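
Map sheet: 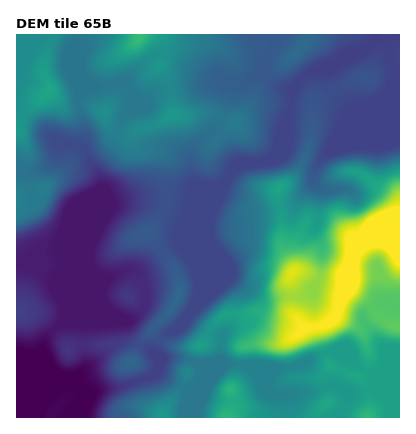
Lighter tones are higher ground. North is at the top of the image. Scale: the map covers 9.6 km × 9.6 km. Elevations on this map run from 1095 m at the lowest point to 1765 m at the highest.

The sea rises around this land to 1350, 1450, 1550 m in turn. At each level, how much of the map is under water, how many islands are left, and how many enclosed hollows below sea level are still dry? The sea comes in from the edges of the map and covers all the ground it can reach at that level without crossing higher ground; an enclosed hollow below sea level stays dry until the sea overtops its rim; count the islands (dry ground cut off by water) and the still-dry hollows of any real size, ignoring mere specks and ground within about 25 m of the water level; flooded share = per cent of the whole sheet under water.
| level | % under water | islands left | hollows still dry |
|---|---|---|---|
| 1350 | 59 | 0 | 0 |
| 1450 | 86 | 0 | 0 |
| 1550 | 92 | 0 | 0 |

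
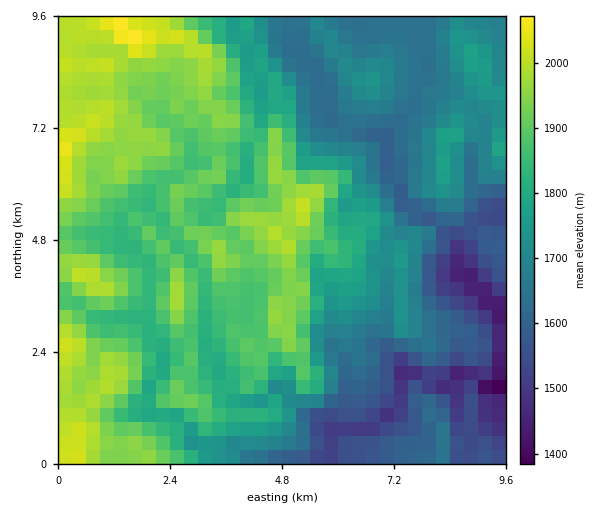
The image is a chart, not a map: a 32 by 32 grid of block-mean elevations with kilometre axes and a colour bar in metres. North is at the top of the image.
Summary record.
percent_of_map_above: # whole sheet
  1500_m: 96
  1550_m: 92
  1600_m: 86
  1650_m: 75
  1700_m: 66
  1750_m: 58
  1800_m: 51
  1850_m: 41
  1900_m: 28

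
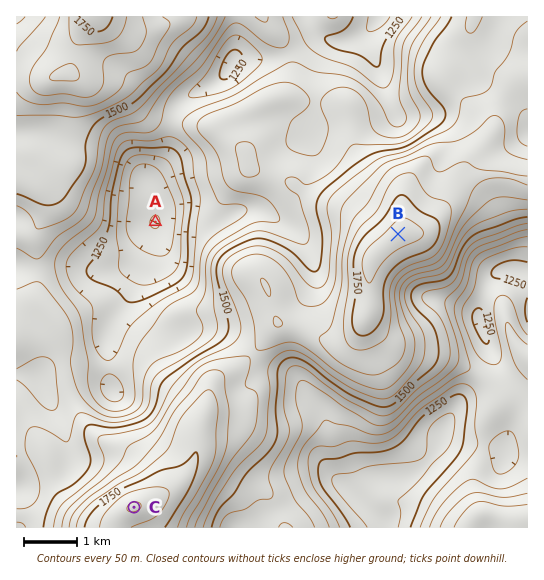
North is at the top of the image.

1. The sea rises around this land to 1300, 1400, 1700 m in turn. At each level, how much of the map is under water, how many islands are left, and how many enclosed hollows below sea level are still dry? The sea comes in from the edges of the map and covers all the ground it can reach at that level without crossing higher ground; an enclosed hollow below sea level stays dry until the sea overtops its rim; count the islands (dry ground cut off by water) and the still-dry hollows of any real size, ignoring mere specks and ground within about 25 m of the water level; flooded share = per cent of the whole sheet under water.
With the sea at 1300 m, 9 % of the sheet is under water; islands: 0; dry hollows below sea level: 2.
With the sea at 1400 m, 38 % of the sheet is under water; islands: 0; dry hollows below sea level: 0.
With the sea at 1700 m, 92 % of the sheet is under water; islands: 1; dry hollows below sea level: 0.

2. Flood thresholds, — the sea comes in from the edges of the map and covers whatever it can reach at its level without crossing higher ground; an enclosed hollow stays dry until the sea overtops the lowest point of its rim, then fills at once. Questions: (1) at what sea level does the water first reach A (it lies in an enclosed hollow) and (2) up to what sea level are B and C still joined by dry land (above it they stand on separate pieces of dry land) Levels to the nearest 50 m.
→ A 1350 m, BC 1600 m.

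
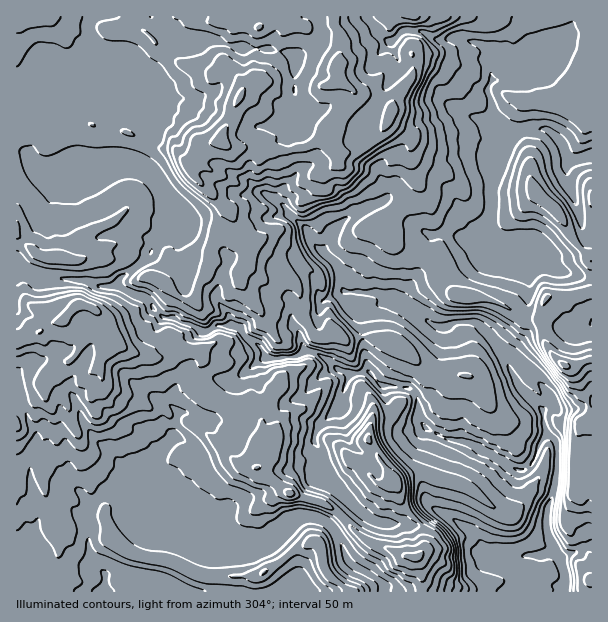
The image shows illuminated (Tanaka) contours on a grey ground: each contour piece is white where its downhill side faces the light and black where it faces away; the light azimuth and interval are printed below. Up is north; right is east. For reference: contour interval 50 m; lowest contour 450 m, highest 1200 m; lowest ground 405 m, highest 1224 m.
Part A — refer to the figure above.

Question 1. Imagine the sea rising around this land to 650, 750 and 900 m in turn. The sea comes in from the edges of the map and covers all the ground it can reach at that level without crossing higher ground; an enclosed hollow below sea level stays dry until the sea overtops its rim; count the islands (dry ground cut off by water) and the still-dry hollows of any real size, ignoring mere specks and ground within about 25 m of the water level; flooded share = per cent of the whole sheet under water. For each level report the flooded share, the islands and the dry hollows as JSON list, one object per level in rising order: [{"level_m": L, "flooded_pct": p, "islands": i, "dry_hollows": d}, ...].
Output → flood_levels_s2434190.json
[{"level_m": 650, "flooded_pct": 9, "islands": 0, "dry_hollows": 0}, {"level_m": 750, "flooded_pct": 26, "islands": 0, "dry_hollows": 0}, {"level_m": 900, "flooded_pct": 58, "islands": 2, "dry_hollows": 0}]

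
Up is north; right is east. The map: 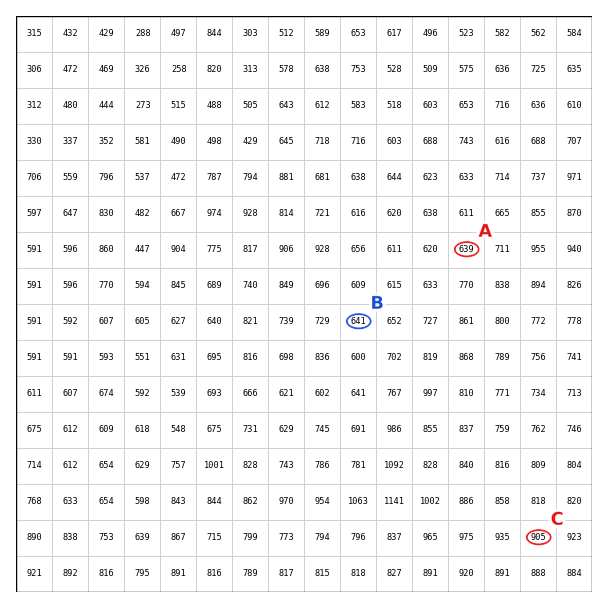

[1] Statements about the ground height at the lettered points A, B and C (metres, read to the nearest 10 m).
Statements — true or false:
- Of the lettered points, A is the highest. false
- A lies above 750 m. false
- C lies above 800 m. true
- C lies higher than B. true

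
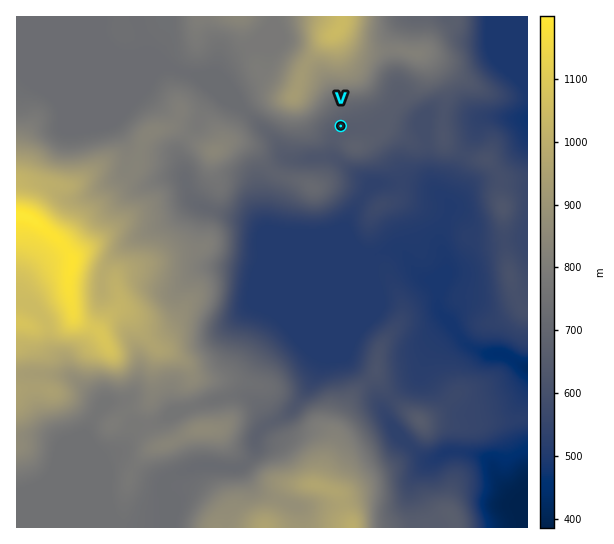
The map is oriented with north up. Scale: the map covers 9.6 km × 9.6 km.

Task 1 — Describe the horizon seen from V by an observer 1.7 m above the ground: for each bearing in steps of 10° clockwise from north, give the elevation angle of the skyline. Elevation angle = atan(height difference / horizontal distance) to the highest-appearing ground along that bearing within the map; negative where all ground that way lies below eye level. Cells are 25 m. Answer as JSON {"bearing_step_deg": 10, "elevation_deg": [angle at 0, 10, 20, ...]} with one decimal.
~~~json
{"bearing_step_deg": 10, "elevation_deg": [12.6, 12.3, 11.2, 8.8, 5.5, 4.2, 2.3, 0.6, 0.0, -0.2, -0.1, 0.1, 0.7, 1.5, 2.1, 2.1, 1.5, 0.5, 2.5, 2.2, 2.3, 2.3, 3.2, 4.1, 5.1, 5.2, 5.1, 6.6, 9.2, 13.0, 15.3, 15.3, 14.4, 13.2, 12.2, 12.6]}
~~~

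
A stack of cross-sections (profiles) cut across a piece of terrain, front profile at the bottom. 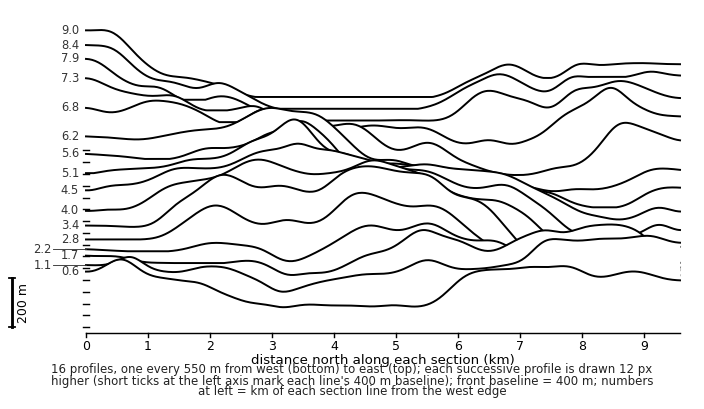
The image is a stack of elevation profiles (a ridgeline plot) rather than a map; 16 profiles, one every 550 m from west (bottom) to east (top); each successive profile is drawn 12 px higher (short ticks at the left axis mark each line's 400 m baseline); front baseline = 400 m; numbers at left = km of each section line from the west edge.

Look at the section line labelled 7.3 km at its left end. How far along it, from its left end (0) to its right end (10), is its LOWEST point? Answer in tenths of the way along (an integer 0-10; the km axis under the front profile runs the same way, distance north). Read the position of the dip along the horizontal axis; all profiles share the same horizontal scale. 7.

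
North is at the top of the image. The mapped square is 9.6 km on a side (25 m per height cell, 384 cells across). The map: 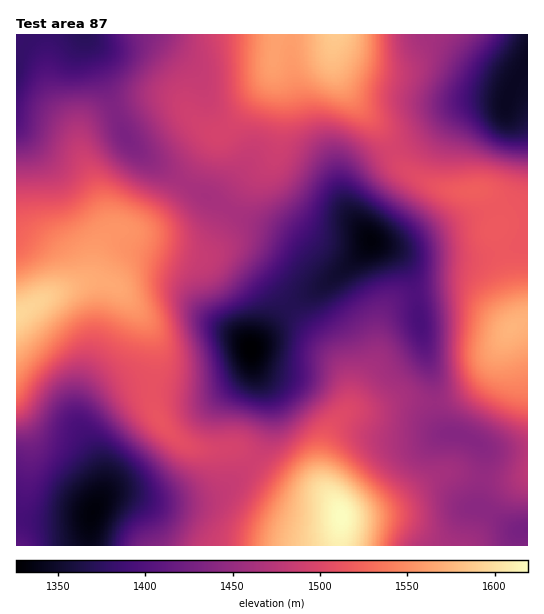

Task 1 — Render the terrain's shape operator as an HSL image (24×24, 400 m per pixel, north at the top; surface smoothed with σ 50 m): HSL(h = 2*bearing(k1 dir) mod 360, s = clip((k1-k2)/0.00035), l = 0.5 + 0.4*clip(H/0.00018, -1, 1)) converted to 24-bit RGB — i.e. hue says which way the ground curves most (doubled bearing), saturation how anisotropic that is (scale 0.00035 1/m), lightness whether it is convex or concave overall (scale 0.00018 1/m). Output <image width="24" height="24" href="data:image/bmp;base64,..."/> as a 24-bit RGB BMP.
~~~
<image width="24" height="24" href="data:image/bmp;base64,Qk32BgAAAAAAADYAAAAoAAAAGAAAABgAAAABABgAAAAAAMAGAAATCwAAEwsAAAAAAAAAAAAAzpRVolthTXiJEB5eI4Wzzd+4kVa9gU6ox5WJcE2uOFmot5mWsJOLmWaXtoF76eOj0r6OcDmeL2WZMb+nT5Clr4iLlFVoN2QuzbBKkq1UUFNdHjhGGndVp8EyYygoeUozzLg/apZRMm6MlXeqyH6OlWOAp7aN5fHaxcbkgFnwamfZUG2nPVdaeWFDsiRClEMz0rd4rZVbXlFXO1tdJFNBZFYqXiIZfocgo9suaLFHJ29dN4mHyXe1zqLHw+3U1fbfjXvJoSrMxkW8rTOQglF6UWSEhEm4z43Myrd3tH5ueGWMTVp5NSpMORcacj0eo+ZDQ+U/XadYQIhkEIJqOp6s0eDK3PTXyL1rcCU7ai48f0dksk/CqJbHTWjCOj2uvYC/peEqbLdugF6xhDScRQdCdylGdOGRzP/nqdz3fXvhk7LQEsPtFXKYyt5d/9wcjj8RZicgdFdCYXpQQnlZpH5ZfDJLRCcjgoYqL/8dIp5NODRfawdghRGPquzlzP/okPy8JLXHVXrh2OLzT2P8GwDA332a+X9pszwyjHJYZZJxf2tma0pCWjIeThQMZkMefqcno+CzM1VkFxAjLhFKd97bsfXQquCOytdHFn8mAJY8NLAzTRdCJxg5pVBp+46m5q/EnaHIlGS6gV+lZDfN1gDYwkeLjsi9nNra1IJ6YjRzExleHHS0ceCfgsJ2t6tq39OBV8hcE5xYEzQuKQsfVE4mIywS380S6uKUqFxgkleNhcPKMwCctwCk6NO6l9ayd7Kf0HZ/rlO9GkiWKZGuX7hnip1XrLNU0O+ll9arPXyfDwkqLBpMp1SQT1SYiOSLxcyIvFl7f8B7Pb6aGgAz5CvJ8/LYwLiZdoxzsYl8qXaWPVaZM2iGiohgm4hWkOBxuv+3Z7SCTxQ+JwwlEyMbOX9FasypjsuVpmZwuoSAxtmiRiZrEAAzps9y7uK/16KjoIql043GuXqUaViBNkViXoRvjc6a0frWwuBjMwAGLwcEHDcsKpN+F9iAJNF1X4+dq2+Duq963qxWOBFBCAAzh9VNwd+Rzre1zpnQ3pDo77nvr3fjPzzZerXPq+u3r9xqkgI3sABtunmYJ8nFH7qlOrRyKY88HW9Oe2yry5y44JqxXwutDABJl+l/eOR1fLGHoI+9mWmIzYaa0mXNkm3BiLO70L+Kq0g5cC2PlWPX5MrddG6xOoh0NYxgZoVXHWsqCmopWatnzoOplgDJNwaV3/G0icxLY5c7a5U5Y2xFqYNFl2ZZn4pykohlv2tKvHttS3SXQm2t0aTD3ZfYfoG4QYmWVnZ+gJ94H5tbFUwlXT0cLwkdVidV7/h8yMVjeJtVeYZTWIiKe6SXnH6rr3qKoGqBsqCOuMu9bIbHMVq0kX2exniYyHiOfFaJTIt9briKaVmQJREiKRILJBYPNH0lpPNiucSNk5iEdIZ8bZGuaKerdFmhuoenpLzKrdTivsDdoFnMay+JjUpZqkc602I4m3VORaxFQINKTBg4LwQcXiMZV4A3IPE9P/U1bbxMh5VxiX6HeYWidmeLXU9tn7t7md+mcbu6qjhrmwo1bio1dE5IomxzxYaWyaGZha5zQjJVKwQvjRR8lNXVt/j8zPn/qc3skp/NeKfBeJHHgV2WlD1qhGZNhu9oXdZfWSI9Uwkaph4oo0xMaJJfXaGGq4Wg2Kuov4OTVB1/GQFleb3o0Pv0p/j0atDcbo/FrcnozeH+qrj/jCl6pEBvtMKLsPWHYjomLAcbcyo0n31Xp6mJnLCkXI+KZYBeyp5tyFVZYht1HiBkN+1CTe9GTr1NQ6R8TcCUYPeGKKyNZBgsais3iKNnv9Oa381+VRFTYCVgjG5wjrmTgb6urHuuq0NtdVU9uZ0wqlc7byFsR5uXhvugaOWrYL+IPqhyOa89qdgUJQ4OKhQJc4qkg8eio8qw1oOkgQWrh0u3iravksKbb5mQhzeH2iV0sXFylrWOnVawekCymu3DhvSoU41umJFAZn0qTGgfk3MbHxEoRHtgW6ddftZlUZJjt0eAcR/Jl4LNt6jDrp+Ri2CISix8wWm82cXBkKa8jDHFlaPFq+GfirVUR2J0rWRxr3dZX3lHaYRHK0ZgSId+MapYtdFgPl8/Um1OXzpli4FKrpVvvHF6m1V4PTRvaYaa3tatkWytaDusycmqx7yWpsqQJoa7aFC70X+usm2FioZUL2BRLYFoRJV/q7RdanpeUjRWWCgxerc0RZdCnFVYrltnSFeGYIyV2c2FqFpbREWMybOPzsmSv96bLVF8NTJpuFVyz2aDu3t/U6eSI5KO"/>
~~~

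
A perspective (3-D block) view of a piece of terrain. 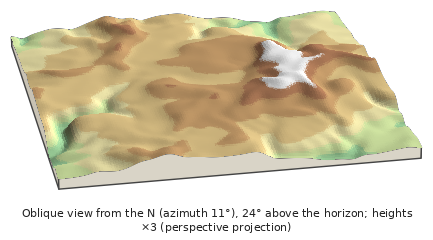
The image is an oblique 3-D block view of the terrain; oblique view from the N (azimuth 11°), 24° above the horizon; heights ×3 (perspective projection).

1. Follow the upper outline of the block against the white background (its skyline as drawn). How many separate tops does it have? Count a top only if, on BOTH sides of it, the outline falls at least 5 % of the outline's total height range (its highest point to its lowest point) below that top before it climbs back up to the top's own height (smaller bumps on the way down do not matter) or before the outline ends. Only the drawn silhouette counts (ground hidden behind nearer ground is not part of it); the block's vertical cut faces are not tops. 2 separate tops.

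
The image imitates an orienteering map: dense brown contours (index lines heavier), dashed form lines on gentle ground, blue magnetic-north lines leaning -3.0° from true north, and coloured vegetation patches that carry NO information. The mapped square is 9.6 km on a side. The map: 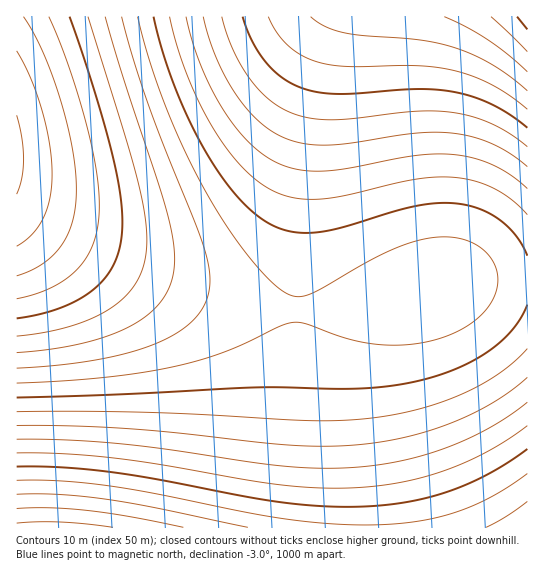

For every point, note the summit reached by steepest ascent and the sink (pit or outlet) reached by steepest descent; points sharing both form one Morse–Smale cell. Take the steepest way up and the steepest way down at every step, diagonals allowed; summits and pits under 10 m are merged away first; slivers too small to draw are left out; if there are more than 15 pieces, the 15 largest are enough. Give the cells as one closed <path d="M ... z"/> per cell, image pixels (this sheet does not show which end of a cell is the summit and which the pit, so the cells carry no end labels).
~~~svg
<path d="M527 16l-510 0-1 191 41 26 72 35 65 24 64 15 25 2 63-1 39-7 73-20 69-1z"/><path d="M18 208l-2 1 1 319 351-1-1-41-10-89 2-50 4-16 8-14 15-13 15-7-36 8-34 4-48 0-60-9-53-16-63-25-50-26z"/><path d="M527 280l-57 0-32 5-52 19-8 5-13 16-5 16-3 18 0 38 10 89 2 42 159-1z"/>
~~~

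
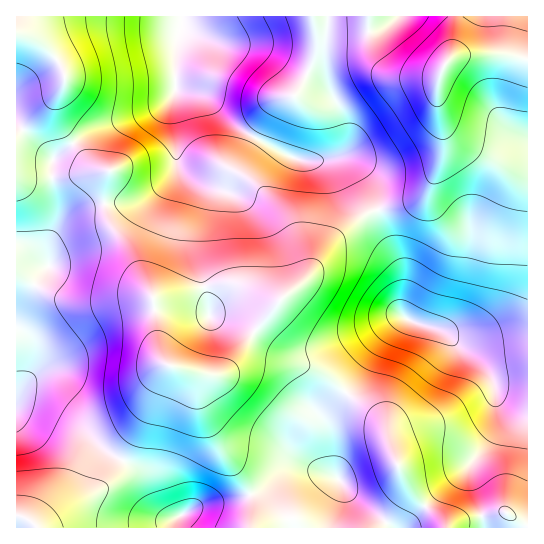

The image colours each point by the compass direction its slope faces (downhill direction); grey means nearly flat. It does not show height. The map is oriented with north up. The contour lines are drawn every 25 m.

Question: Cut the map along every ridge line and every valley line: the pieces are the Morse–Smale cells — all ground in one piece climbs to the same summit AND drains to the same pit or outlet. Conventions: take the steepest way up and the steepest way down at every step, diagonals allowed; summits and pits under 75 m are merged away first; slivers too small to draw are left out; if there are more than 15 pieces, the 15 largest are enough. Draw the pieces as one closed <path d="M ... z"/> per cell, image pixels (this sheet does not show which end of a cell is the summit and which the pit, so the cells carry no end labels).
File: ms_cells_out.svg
<path d="M21 33l-5 1 0 209 17 8 15 15-15 20-17 36 1 206 157 0 2-9 7-6 16-8 52-10 11-6 21-18 11-4 20 2 20 7 6 5 1 12-9 28 1 7 195-1 0-141-31-2-18-23-18-13-15-15-9-5-26-7-8-6 0-42-22-50-3-12-13 4-26 20-18 20-13 22-29 24-10-1-24-13-14-4-22 2-47 14-8 0-11-18-16-34-20-30-3-14 0-18 5-14-10-2-10-6-20-24-10-18-3-18 8-20-1-14-20-24-9-6z"/><path d="M182 16l-165 0-1 17 13 3 14 9 20 24 1 14-8 20 3 18 10 18 22 26 18 6-5 14 0 18 3 14 20 30 25 50 2 2 8 0 47-14 22-2 14 4 24 13 10 1 29-24 13-22 18-20 26-20 12-5-5-23-5-10-16-16-9-4-28 4-23-4-49-26-36-34-29-8-1-39 5-21z"/><path d="M527 16l-157 0-2 2 0 11 4 17 8 15 7 7 18 7 35 0-3 10 0 21 7 37-1 11-11 28-4 8-9 9-13 5-29 6 26 63-2 40 10 8 26 7 9 5 15 15 16 11 20 25 8 1 23 0z"/><path d="M369 16l-186 0-7 34 0 39 30 8 36 34 49 26 18 4 33-4 9 4 16 16 5 10 6 22 36-8 14-11 15-36 0-24-6-24 0-21 3-10-35 0-18-7-7-7-8-15-4-17z"/><path d="M302 467l-8 0-11 4-21 18-11 6-52 10-20 11-4 6 0 5 156 1 2-13 8-22 0-10-7-7z"/><path d="M21 244l-5 1 1 76 16-35 15-20-15-15z"/>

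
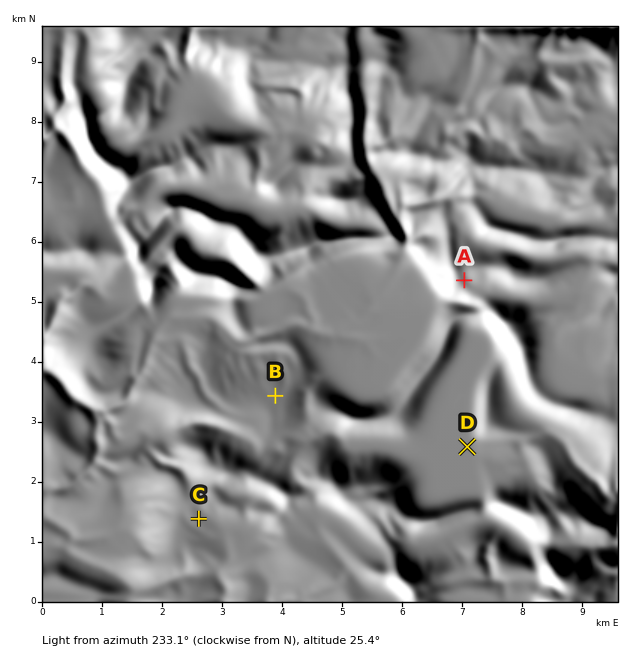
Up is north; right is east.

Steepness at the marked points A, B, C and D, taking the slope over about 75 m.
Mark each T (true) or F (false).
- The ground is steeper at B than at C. F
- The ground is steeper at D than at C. F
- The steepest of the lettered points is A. T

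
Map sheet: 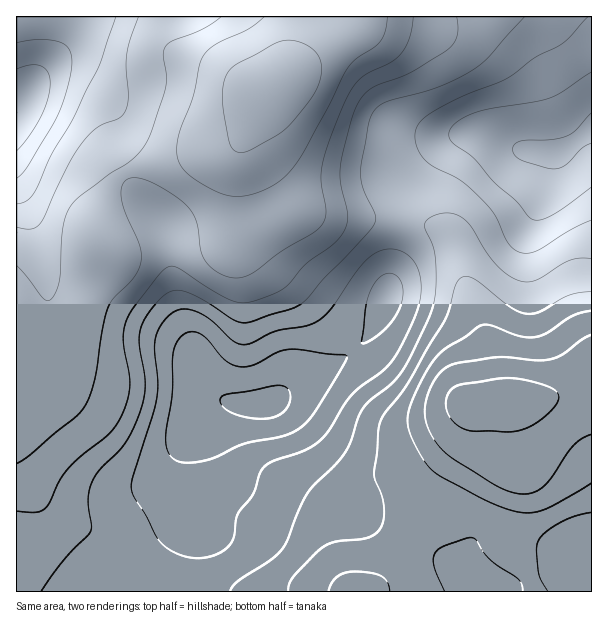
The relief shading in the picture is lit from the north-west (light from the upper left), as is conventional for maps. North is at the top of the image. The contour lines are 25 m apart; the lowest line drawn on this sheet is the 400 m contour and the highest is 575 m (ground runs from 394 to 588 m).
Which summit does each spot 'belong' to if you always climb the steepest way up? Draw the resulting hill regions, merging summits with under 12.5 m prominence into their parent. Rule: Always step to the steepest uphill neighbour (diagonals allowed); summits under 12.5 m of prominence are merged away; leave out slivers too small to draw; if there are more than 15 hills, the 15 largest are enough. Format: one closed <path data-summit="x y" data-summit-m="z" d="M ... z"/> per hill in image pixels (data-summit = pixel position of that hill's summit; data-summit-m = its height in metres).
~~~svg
<path data-summit="284 78" data-summit-m="588" d="M591 16l-574 0-1 89 13-11 15-3 33 9 15 8 10 8 4 7 6 29 8 18 13 19 27 32 6 12 10 72 28 76 8 11 12 8 19 4 23 0 12-6 16-14 38-18 21-14 20-23 12-26 5-16 10-98 9-16 20-19 15-12 18-8 21 0 36 16 38 4 35-25z"/><path data-summit="512 398" data-summit-m="585" d="M591 130l-34 24-38-4-36-16-27 2-12 6-15 12-20 19-9 16-10 98-5 16-12 26-20 23-21 14-30 13-24 19-12 6 8 16 9 42 5 9 11 11 28 22 15 7 21 6 63 29 23 16 20 20 7 10 116-1z"/><path data-summit="99 240" data-summit-m="546" d="M44 91l-15 3-13 13 0 484 139 1 5-17 26-47 0-6-8-21 0-30 6-22 10-21 10-12 12-12 12-3-16-9-12-17-25-76-9-66-6-12-27-32-13-19-8-18-8-32-8-10-19-10z"/><path data-summit="351 591" data-summit-m="532" d="M230 402l-14 2-12 12-10 12-10 21-6 22 0 30 8 21 0 6-26 47-4 12 0 5 319-1-6-9-20-20-23-16-63-29-21-6-15-7-21-16-18-17-5-9-13-55-3-3-24 0z"/>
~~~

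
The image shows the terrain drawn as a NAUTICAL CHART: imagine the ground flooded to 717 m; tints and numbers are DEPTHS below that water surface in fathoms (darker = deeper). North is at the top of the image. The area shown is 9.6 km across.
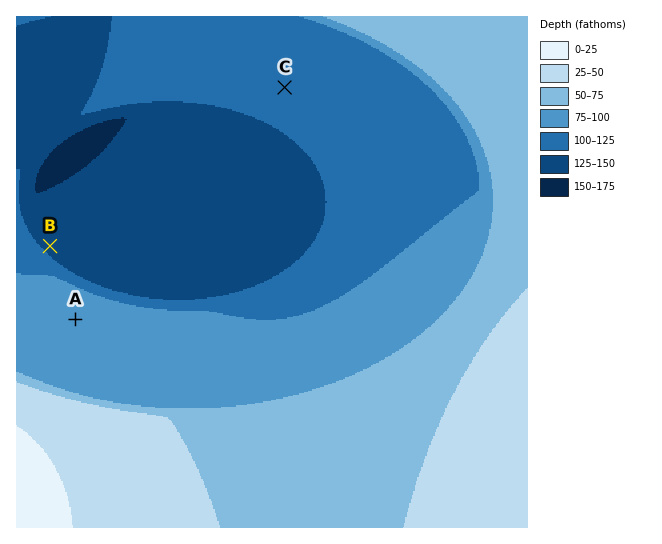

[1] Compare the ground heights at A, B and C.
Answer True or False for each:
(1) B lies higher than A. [False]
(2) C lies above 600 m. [False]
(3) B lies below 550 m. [True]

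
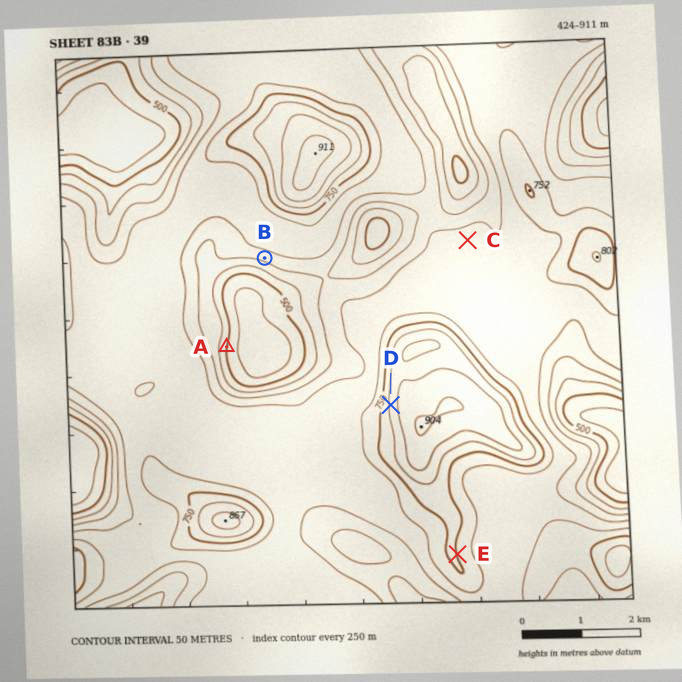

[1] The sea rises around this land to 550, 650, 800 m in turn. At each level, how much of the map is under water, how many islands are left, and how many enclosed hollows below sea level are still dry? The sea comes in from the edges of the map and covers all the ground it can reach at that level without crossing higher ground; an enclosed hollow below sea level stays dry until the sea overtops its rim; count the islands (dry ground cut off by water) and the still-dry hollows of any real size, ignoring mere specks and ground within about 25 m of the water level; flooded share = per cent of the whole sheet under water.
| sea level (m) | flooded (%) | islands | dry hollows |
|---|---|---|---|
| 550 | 9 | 0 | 3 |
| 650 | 34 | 0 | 0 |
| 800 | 93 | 3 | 0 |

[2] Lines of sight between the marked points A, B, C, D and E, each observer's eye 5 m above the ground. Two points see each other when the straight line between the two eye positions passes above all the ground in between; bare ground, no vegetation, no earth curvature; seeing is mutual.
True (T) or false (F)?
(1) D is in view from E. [F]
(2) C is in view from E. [F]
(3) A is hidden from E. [T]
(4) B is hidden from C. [T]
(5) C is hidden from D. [T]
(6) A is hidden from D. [F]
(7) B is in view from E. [F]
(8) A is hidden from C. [T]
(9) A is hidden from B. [F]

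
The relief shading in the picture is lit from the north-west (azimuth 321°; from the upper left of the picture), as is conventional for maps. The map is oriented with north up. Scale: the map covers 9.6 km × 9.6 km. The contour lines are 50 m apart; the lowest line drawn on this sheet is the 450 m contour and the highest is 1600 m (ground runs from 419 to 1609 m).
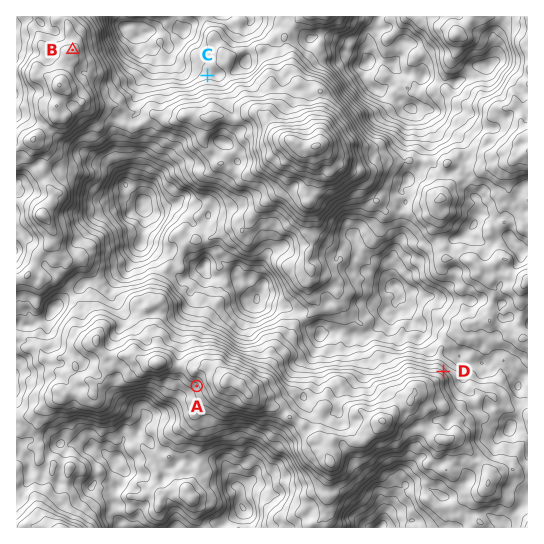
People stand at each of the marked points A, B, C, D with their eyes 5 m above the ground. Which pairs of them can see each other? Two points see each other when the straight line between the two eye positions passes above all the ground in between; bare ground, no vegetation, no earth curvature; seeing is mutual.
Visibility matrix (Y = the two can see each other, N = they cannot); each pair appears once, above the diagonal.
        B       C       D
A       N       N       N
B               Y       Y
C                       N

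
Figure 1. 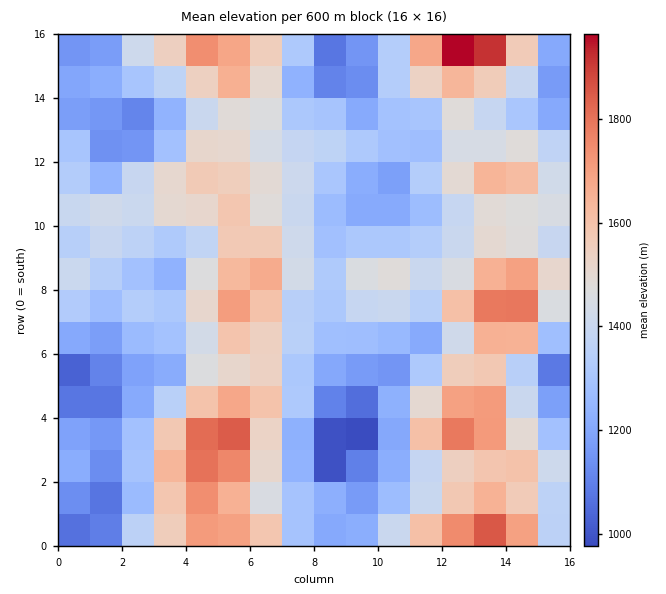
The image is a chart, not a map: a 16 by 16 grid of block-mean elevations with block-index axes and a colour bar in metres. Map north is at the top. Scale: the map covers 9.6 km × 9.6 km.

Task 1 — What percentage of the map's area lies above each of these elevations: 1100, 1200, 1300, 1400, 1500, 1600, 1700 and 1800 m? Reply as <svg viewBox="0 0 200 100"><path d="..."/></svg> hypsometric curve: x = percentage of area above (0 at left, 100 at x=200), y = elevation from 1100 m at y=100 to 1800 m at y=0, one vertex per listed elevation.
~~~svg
<svg viewBox="0 0 200 100"><path d="M189 100l-25-14-33-15-39-14-31-14-26-14-18-15-11-14"/></svg>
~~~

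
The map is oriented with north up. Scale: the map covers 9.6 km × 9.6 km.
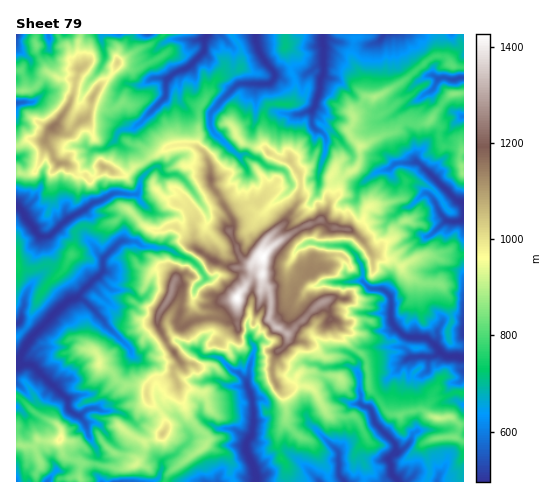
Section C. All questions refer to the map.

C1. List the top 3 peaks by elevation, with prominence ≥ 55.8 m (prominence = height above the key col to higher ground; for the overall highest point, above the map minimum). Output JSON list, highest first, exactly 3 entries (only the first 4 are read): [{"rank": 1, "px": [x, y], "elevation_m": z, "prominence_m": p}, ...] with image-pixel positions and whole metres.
[{"rank": 1, "px": [264, 257], "elevation_m": 1427, "prominence_m": 932}, {"rank": 2, "px": [237, 298], "elevation_m": 1427, "prominence_m": 105}, {"rank": 3, "px": [172, 289], "elevation_m": 1268, "prominence_m": 121}]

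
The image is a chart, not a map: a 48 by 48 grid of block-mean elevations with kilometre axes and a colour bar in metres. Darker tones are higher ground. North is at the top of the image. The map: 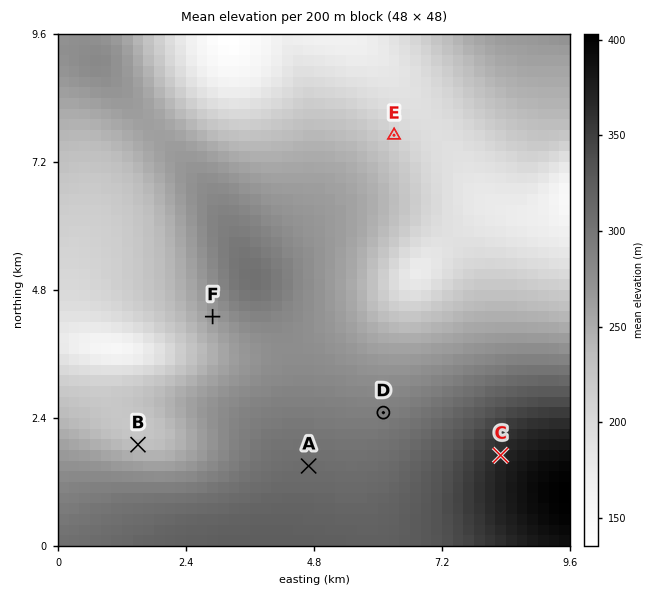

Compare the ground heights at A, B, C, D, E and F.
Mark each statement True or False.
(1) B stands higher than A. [False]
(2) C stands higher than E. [True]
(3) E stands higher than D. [False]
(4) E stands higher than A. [False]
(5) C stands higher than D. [True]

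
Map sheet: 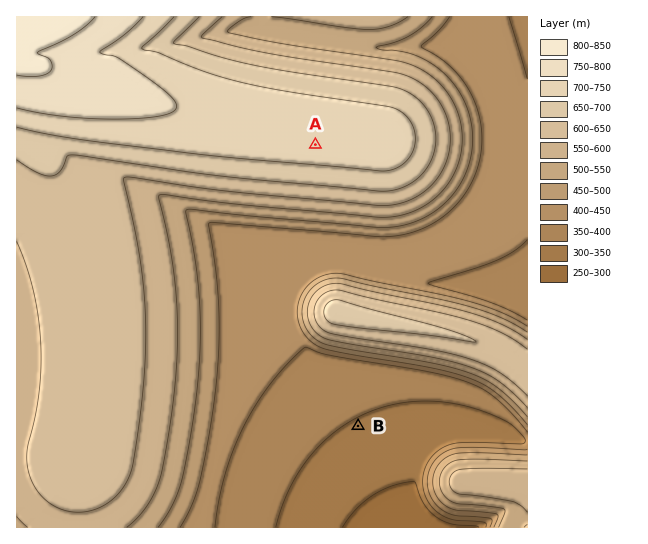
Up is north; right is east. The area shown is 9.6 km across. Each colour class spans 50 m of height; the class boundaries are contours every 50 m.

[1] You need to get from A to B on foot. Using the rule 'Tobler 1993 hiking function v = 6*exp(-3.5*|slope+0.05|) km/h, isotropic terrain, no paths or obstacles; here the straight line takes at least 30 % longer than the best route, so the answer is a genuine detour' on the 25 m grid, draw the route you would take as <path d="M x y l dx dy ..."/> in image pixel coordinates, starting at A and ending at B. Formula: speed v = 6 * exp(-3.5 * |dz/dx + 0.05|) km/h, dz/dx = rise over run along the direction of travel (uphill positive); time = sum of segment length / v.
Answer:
<path d="M315 145l0 45-21 43 0 92 9 18 11 11 28 56 16 16"/>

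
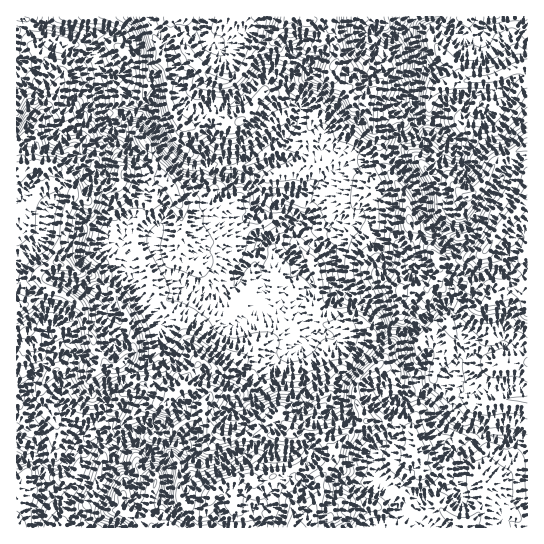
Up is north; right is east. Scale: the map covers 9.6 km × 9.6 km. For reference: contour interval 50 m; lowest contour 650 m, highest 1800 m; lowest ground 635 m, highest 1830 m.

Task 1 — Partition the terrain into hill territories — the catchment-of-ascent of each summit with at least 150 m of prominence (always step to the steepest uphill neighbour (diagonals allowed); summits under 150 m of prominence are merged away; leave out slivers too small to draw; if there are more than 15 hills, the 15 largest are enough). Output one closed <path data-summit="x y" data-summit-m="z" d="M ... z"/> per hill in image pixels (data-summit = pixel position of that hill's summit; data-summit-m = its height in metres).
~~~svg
<path data-summit="293 527" data-summit-m="1830" d="M125 112l-17 2 3 9 0 16-6 30 4 8 3 14 0 8-4 10 0 26 5 9 12 4 3 5 7 16-3 10 5 10 19 18 1 10 6 9-2 7-12 28-40 36-14 25-14 13-4-9-17-23 0-10 5-20-7-14-7 0-20 20-5 10-10-4 0 142 511 1 1-87-46-6-7-6-12-1-12-5-10-17-21-16-3-12-6-8-4-12-4-23-6-3-14 0-3-7-15-14-11-6-15 0-8-7 0-20-4-21-3-6-19-16 34-14 14 3 6-6 4-15 16-14-2-6-15-14-21-2-12 6-6-19-4-3-16 5-18 0-15 4-21 12-6 5-25-4-9-8-12 3-12-1-20-18-8-16-15-17z"/><path data-summit="486 250" data-summit-m="1759" d="M527 75l-12 2-16 12-25 3-7 3-13 0-7 2-7 6-5 17-5 1-9-2-5 10-5 4-8 3-6 6-2 8-9 6-15 1-22-8-28 2 8 22 12-6 21 2 15 14 2 6-16 14-4 15-6 6-14-3-34 14 19 16 3 6 4 21 0 20 8 7 15 0 11 6 15 14 3 7 14 0 6 3 4 23 4 12 6 8 3 12 21 16 10 17 12 5 12 1 7 6 36 5 10-1z"/><path data-summit="290 17" data-summit-m="1630" d="M413 16l-367 0-1 6 8 5 24 5 10 6 10 24 3 33 3 10 6 8 16-1 17 4 15 17 8 16 20 18 12 1 12-3 9 8 25 4 22-14 20-7 18 0 23-7 23 0 22 8 15-1 7-4 4-10 6-6 8-3 9-11 0-7-4-9 3-45-8-32z"/><path data-summit="58 263" data-summit-m="1561" d="M45 21l-29 10 0 352 10 6 5-10 20-20 7 0 7 14-5 20 0 10 17 23 4 9 14-13 14-25 40-36 10-19 4-16-6-9-1-10-19-18-5-10 3-10-7-16-3-5-12-4-5-9 0-26 4-10 0-8-7-25 6-27 0-16-11-28-3-33-4-12-10-15-30-8z"/>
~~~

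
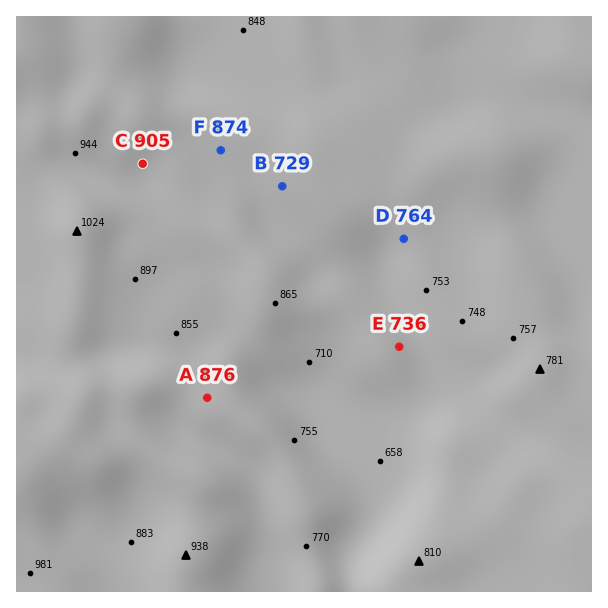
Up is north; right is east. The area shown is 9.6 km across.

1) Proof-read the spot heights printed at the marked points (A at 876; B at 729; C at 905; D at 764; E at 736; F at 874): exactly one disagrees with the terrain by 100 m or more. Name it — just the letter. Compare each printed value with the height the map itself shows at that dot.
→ B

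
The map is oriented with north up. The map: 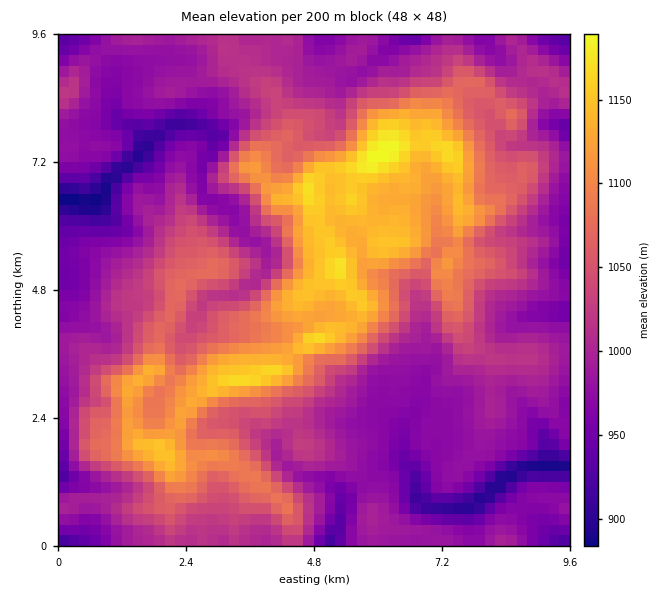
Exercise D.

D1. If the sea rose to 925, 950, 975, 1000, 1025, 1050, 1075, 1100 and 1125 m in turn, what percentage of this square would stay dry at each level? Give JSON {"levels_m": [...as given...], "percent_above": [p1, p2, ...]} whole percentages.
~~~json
{"levels_m": [925, 950, 975, 1000, 1025, 1050, 1075, 1100, 1125], "percent_above": [97, 92, 77, 57, 43, 34, 24, 17, 12]}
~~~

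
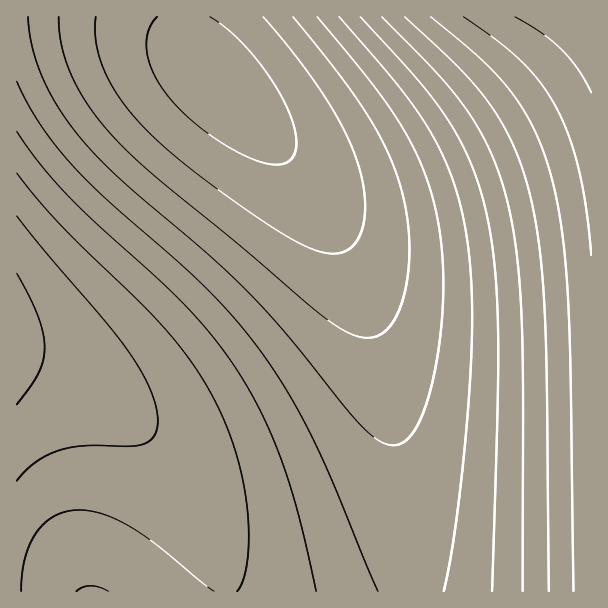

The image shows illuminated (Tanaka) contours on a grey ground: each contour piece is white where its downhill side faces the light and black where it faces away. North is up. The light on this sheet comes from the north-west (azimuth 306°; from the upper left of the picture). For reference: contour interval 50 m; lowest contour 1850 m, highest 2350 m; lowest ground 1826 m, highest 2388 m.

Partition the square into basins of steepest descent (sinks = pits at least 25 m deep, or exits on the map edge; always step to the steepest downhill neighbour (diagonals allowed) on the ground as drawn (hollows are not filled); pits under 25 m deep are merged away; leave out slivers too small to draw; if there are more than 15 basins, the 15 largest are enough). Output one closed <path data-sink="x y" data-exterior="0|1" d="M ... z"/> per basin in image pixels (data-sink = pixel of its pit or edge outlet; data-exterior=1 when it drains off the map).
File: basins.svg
<path data-sink="216 80" data-exterior="0" d="M591 16l-575 1 0 340 40 15 36 18 33 24 25 24 18 23 25 40 24 53 10 38 365-1z"/><path data-sink="92 591" data-exterior="1" d="M17 358l-1 233 209 1-2-20-18-47-23-42-32-45-25-24-33-24-36-18z"/>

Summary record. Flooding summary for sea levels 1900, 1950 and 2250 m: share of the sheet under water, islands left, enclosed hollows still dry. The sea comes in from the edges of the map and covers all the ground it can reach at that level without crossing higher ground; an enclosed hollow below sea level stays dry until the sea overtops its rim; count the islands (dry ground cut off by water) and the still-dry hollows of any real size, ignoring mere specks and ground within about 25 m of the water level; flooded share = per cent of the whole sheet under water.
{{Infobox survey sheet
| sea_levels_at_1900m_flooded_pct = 12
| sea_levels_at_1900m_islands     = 0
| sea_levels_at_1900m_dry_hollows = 0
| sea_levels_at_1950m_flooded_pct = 20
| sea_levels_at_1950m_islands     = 0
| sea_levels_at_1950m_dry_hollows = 0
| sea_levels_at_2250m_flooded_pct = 92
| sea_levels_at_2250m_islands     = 0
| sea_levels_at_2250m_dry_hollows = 0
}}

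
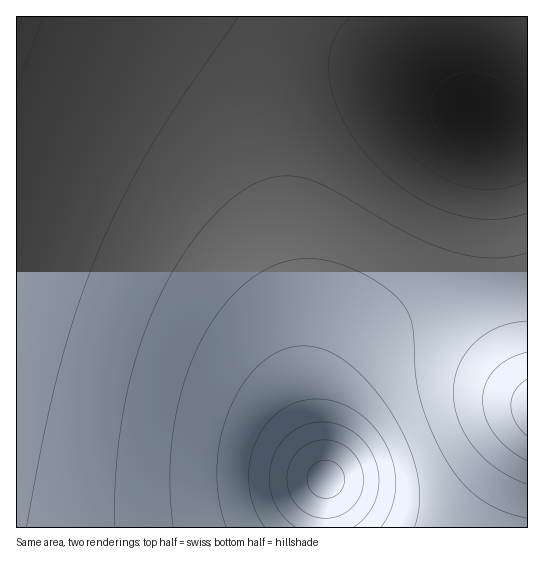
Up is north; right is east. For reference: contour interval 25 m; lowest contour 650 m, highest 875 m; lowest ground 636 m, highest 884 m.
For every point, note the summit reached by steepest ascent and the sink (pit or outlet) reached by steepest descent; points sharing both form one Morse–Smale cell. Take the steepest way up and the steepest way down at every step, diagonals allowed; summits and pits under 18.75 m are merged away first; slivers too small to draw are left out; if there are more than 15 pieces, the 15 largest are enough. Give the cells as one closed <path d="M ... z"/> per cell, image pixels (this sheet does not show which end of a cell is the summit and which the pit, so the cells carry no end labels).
<path d="M297 16l-281 1 1 511 308-1 2-48-11-33-11-49-6-103-19-99-5-41-2-32 3-35 7-30 13-34z"/><path d="M527 16l-230 1-14 40-7 30-3 35 2 32 5 41 19 99 6 103 7 33 13 45 0-45 6-39 10-25 21-23 31-20 40-16 44-11 51-7z"/><path d="M527 289l-57 8-49 14-40 18-19 14-14 14-13 22-8 35-1 114 202-1z"/>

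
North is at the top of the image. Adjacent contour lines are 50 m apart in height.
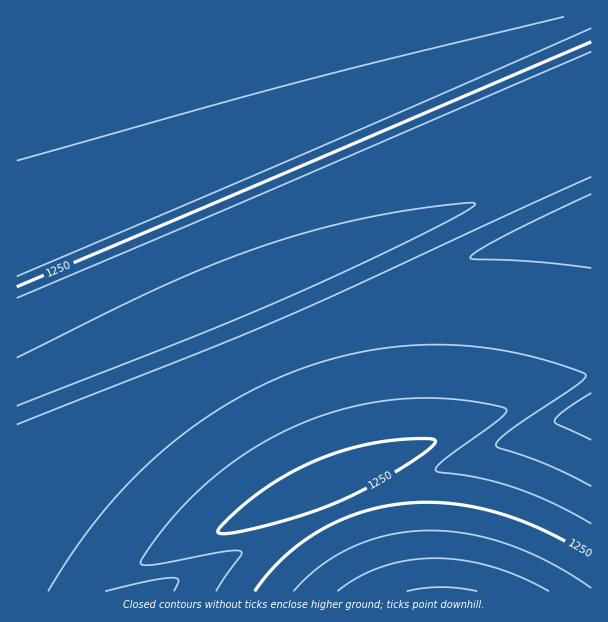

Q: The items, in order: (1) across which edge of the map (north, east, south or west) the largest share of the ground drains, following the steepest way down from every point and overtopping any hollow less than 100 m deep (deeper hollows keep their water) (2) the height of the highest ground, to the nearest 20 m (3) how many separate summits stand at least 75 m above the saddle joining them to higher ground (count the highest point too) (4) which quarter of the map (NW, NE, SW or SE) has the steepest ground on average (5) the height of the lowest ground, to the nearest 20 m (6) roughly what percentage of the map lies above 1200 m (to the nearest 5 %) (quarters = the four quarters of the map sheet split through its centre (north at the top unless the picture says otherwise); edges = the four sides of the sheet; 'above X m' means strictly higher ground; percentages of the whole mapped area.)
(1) Drainage is mainly to the east: more ground falls towards that edge than towards any other.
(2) About 1400 m is the highest elevation on the sheet.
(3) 2 summits rise at least 75 m above their surroundings.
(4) The south-east quarter is the steepest part of the map.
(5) The lowest ground is at about 1080 m.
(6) Ground above 1200 m makes up about 50 % of the sheet.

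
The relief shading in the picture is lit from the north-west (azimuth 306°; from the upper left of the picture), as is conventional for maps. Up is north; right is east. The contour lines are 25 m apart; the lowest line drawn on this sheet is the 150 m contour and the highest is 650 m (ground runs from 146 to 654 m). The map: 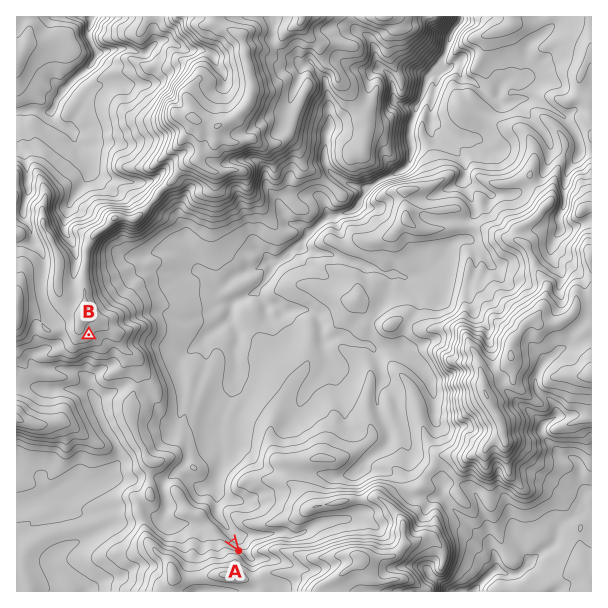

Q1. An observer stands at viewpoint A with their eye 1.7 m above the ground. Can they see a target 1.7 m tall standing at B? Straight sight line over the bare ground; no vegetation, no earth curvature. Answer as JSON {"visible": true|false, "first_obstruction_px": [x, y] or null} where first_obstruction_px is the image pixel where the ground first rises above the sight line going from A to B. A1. {"visible": true, "first_obstruction_px": null}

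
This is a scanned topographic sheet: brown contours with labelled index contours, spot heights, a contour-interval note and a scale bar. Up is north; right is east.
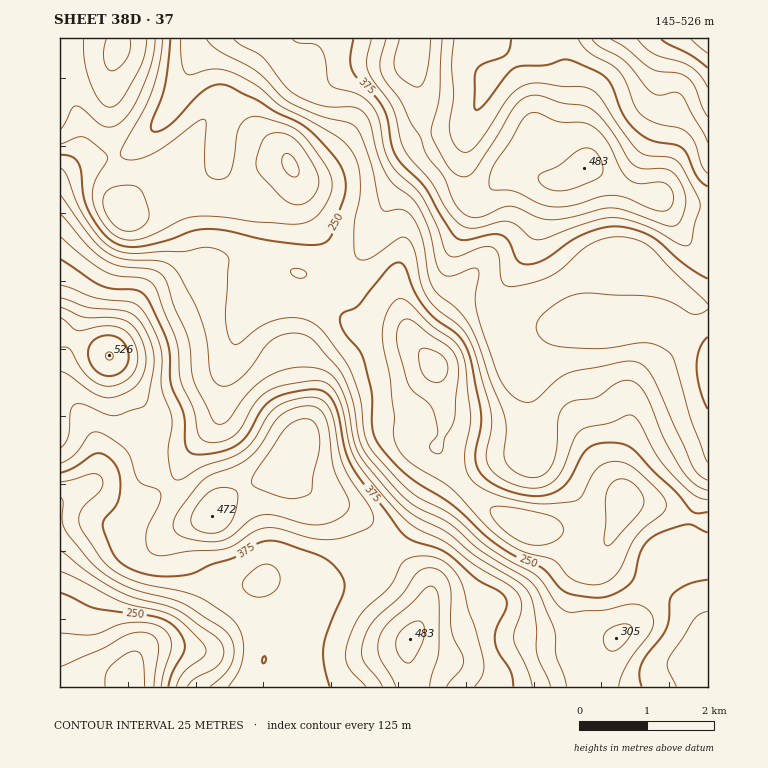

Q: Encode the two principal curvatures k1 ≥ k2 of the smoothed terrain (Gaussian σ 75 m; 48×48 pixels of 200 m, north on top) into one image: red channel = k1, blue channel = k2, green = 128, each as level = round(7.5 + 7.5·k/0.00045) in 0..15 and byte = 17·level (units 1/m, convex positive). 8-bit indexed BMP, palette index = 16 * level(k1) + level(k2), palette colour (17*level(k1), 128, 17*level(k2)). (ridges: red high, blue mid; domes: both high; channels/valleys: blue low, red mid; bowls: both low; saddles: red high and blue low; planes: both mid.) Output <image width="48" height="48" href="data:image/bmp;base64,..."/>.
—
<image width="48" height="48" href="data:image/bmp;base64,Qk02DQAAAAAAADYEAAAoAAAAMAAAADAAAAABAAgAAAAAAAAJAAATCwAAEwsAAAABAAAAAAAAAIAAABGAAAAigAAAM4AAAESAAABVgAAAZoAAAHeAAACIgAAAmYAAAKqAAAC7gAAAzIAAAN2AAADugAAA/4AAAACAEQARgBEAIoARADOAEQBEgBEAVYARAGaAEQB3gBEAiIARAJmAEQCqgBEAu4ARAMyAEQDdgBEA7oARAP+AEQAAgCIAEYAiACKAIgAzgCIARIAiAFWAIgBmgCIAd4AiAIiAIgCZgCIAqoAiALuAIgDMgCIA3YAiAO6AIgD/gCIAAIAzABGAMwAigDMAM4AzAESAMwBVgDMAZoAzAHeAMwCIgDMAmYAzAKqAMwC7gDMAzIAzAN2AMwDugDMA/4AzAACARAARgEQAIoBEADOARABEgEQAVYBEAGaARAB3gEQAiIBEAJmARACqgEQAu4BEAMyARADdgEQA7oBEAP+ARAAAgFUAEYBVACKAVQAzgFUARIBVAFWAVQBmgFUAd4BVAIiAVQCZgFUAqoBVALuAVQDMgFUA3YBVAO6AVQD/gFUAAIBmABGAZgAigGYAM4BmAESAZgBVgGYAZoBmAHeAZgCIgGYAmYBmAKqAZgC7gGYAzIBmAN2AZgDugGYA/4BmAACAdwARgHcAIoB3ADOAdwBEgHcAVYB3AGaAdwB3gHcAiIB3AJmAdwCqgHcAu4B3AMyAdwDdgHcA7oB3AP+AdwAAgIgAEYCIACKAiAAzgIgARICIAFWAiABmgIgAd4CIAIiAiACZgIgAqoCIALuAiADMgIgA3YCIAO6AiAD/gIgAAICZABGAmQAigJkAM4CZAESAmQBVgJkAZoCZAHeAmQCIgJkAmYCZAKqAmQC7gJkAzICZAN2AmQDugJkA/4CZAACAqgARgKoAIoCqADOAqgBEgKoAVYCqAGaAqgB3gKoAiICqAJmAqgCqgKoAu4CqAMyAqgDdgKoA7oCqAP+AqgAAgLsAEYC7ACKAuwAzgLsARIC7AFWAuwBmgLsAd4C7AIiAuwCZgLsAqoC7ALuAuwDMgLsA3YC7AO6AuwD/gLsAAIDMABGAzAAigMwAM4DMAESAzABVgMwAZoDMAHeAzACIgMwAmYDMAKqAzAC7gMwAzIDMAN2AzADugMwA/4DMAACA3QARgN0AIoDdADOA3QBEgN0AVYDdAGaA3QB3gN0AiIDdAJmA3QCqgN0Au4DdAMyA3QDdgN0A7oDdAP+A3QAAgO4AEYDuACKA7gAzgO4ARIDuAFWA7gBmgO4Ad4DuAIiA7gCZgO4AqoDuALuA7gDMgO4A3YDuAO6A7gD/gO4AAID/ABGA/wAigP8AM4D/AESA/wBVgP8AZoD/AHeA/wCIgP8AmYD/AKqA/wC7gP8AzID/AN2A/wDugP8A/4D/AIeWloVzcICk6OmolKX15peHdHWHlZR1dab395aFh5alp7mnl5eVgnS2xZR0doaGhoWVlHRkcICj1saEUnLk97mHdIWHpba3p7j314amuMi2t6mYdnaEgoTG1YNiZHaGhoaVlYVkYGCCorGAMEDE+LiWhIWVpbfHyMrpyKe1t6mXhYaVdGV0gpXZ+KZjcXR2h5enp6dlQUBQgKCQUXHU57iWhYaFg5anyMrr6riUhaaVZHSFh5aDg6fK+vm3lIOEh5enuLaTYjBAYJOmltT1x6inlpeFg4WmuMnq+umFY5W1hXWmt6WitMfI6vr515R0doeXprOxo3Rzk7XY5/bWppenl5iWhJSUlZe39/eWcoXIybjGtZOy1te2uNnoxZR1ZXaFgpCjpqi21eXm1seWdXaGmIeGdoWUg3WF5vjIkqPJ+/vptpKitpWFpsW0o5R1dnVygZOnqcnX1sa2pYV0ZFSFlnVkdZWEc2N1yPrrxMPn+vroxoNjY1NTlMOzlZaWh4WTpcja6unZx6eWhIODZFSFlGNkhZaGdHOk2Pzs1tXWx6fF1KNiUlJThMXXqJeWl5Wlt+n66dm4l4SBgZKTY1R0g3OEpZeHhqTT5enaqKamhnWDwtK0hnRhc7fquZemt5WWt9jJqKe2xLKjtcWUU0Njg4WlpJWGlsXUxLbHl4aFdVNQcKLEpoZxgafr6ce3x7bI2Miol6bG9fb6/eqlg2N1l7i3pZWVxubUtae4qIdkYFBAUHCitaaSkJS4yMenlLbZ2riXdoamxvf9/vnUs6S2yMm6uLbm9/bVpZeopoJwcGBQcICTxseUcHKTk6LBoJKll6allXOElKXq+tbEtLW3yLjK2fj3+MaEZIWkkZCQkICSsrHCxsd1UUJxcIDAwJCQYWOkxpWjkYK46dbFtaeop6fI2Ofnt3ZjZIWTkKCgtMja6eXCpKZkMUFxcnK0xqGQYEKFyMnGopC3yubl1si5p6XF5ua2h3RzdYWRoMDW6vr7/dq0hIWDYWKGl6a52sikcGKUx9nIk6Czt8bl9ujZuKfV9NSUdHJjY2JwkMTr69nb7Nunc3SDgpOnp6a4ytrGkIOltcfGlJCQcnSTxefo2Nn49aNBUHBhYlNikbbKyqm52tmmg2N1lKSml5enqLm1kIW2lrfXtpJwQDFCldfp2er693QwQHKEdYWDgXWnxqe32Lilk4SGlZOFh5iXl5eTgZa2hbfZyqdyUEBShsnb6/z86YRgUHSXqKWCYVSVxba2xpaElJenpYKEh5iYl4WBg7WkhNboybeTgYGCpNjb6/38+bOQgpSnuKaRcWSVxcXFtoV0hZiohXJ0l6eHl4KAo9SzsuPUloWDgpKTpMXGqOn496KglJWkpqSgoJOl1ufHp4Z1hpeXdWF0p6eFloKRxvjW5NOzc1RUY3J0lKOhgbL09aGBlpeVdGJwkKO2+Pq5mJeGh4aFZGKEt5aEloO06/79+demdGRlc3JkhaSSkaHj1aGDl6iGZDAgQJPX+empppaGhoWFZXOUt5WSp6LT+///+9i3pIOGhXJzh6iop8bFlZGVt5d1cFAQIIT397eFlJWGhpeXhoSktpWSttLx+P7+67i2o5SWhXKClqnKy8qoc4KmxnVhgIBRYMT394aFpqeoqKi4uKalpoWStPTw5dv66LeVk5SWhnRzk6WnuLakcXS2xnRQcKOWsvT42IaVuMjJyMjI2Mi3l5ajo+ezpKfW9cWEc4SGhnV0c4OSkqKSc3a3tpNwgLjY5OXoyIaVl6ipubi3uMjIt6eVdKV0c3Sk5dWFc3WWhoZ2dnWEk5SFdoenlpOgotroxba4toV0hIWXmJiXl5iop5aDcpKEdHSGyPjHlISWloaGdneHl5iHhpeWhoOgtOrno5OXxqWEgoKTlYZ2doaGg4CAhJanprXF2Pn3tJSWloaGh5eoubm3pqenlmKAlPn3k3B0xta2lZOCg3R1dXVzgICVt6e31uTTxdb206SWl5ent8fYyMi2tMbXp2Nwctf3xmBQdNfYuJaDcnN0dGNxgJXn56bW5bJwYpPE1MbIyNjX18e3l5aUlLbn2IWAcKf39pRQYKXYyKeFc2FhYVBQcub2xcf3xVEQMHCSlajJybinhoV1dYWEhJbI6aaAYIXV9NWEgJO2xrWkdGNSUFBSxPXkdNfmhDAQMICQkaKUlIOCgoSFhZSklpe46KVwYIW15/rJooKFtLWml4aEg6XX+Pelc7bDYDAgQ4Wlo5GAcHFylbalc3OVlpen1rRwYIbZ+/36tHOGp7i5uba01Pf5+/rFw7WzcFBScpa5qZeFdISlx7h1YlJzhIWWxbNxYrX3+Nj21aS22drZyLfV9fb4/f3V4re0oZKWlKO3qaalqLe1toZkUFByg4WGpLKTlfX21ZPW6NfX2NjY2Mj39OPW7PumkubVxMS2l5SThXWmyciVhHRSUGCUpYVkk8W42Pf2o5C32cm4p5enydvoxJGEyPe1Y/PWtsTF17aScWOGyMiXhmRAUHS2pnVzlMnb+fjmgYCWyMiXhnaHqdrZpnJzlubmhbPXp7PD9vjHg3CEyMeWhYFAMJTFpYSClLnp5/alUGB0t9e3h4aWuOnaloN0dbbnt6PmpoKSxfj5uIGBp8aUgZBgU7PEpHNhY6b39uWVUWByltjZqaamyOm3dWNlZaXWl7XmlWFhddf4+JZwc6WjkKC1p9fHpnNAUqTm99eXc3BwhMnryramuNelZFRkdbbWlrfnhWBhdJb299d0UXOTgaPZ+vnpyJNxdMXm99iXlIJwgbbqypaGpsa1hnVzhcjol7fXhXByg4XW9velY1R1hKX5+dfHxsOzt9nn9+iWhINzgaLFtoR1pri4qKWTpcrruLbGdWFycoTG9/fGlISGlcb4t3WGpcXV6Nva6NeFcnRlg5Kig4SWt7m6uaajpcnat7a2dWJiUWKm9+e2taantca4l3V1haa2t8n6+dh1cnR3hpWEdIW2xbaot5Z0haa2lae3dXNzYGGW9+empaeotqWXl4eFhYWGhpj4+NiFgYWHl5aGdpbW1ZN1pZVldYWUhA=="/>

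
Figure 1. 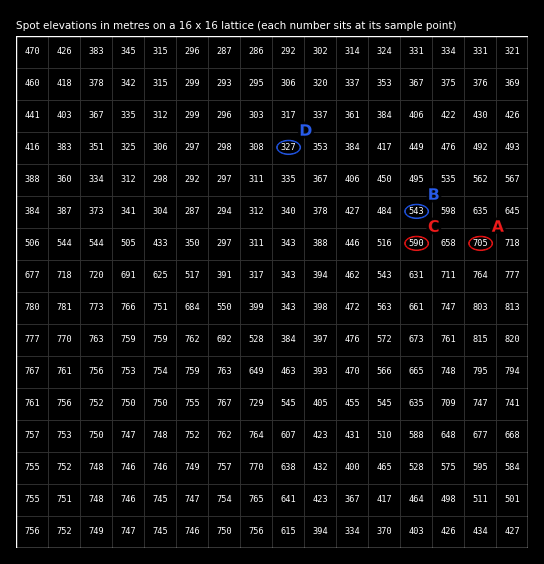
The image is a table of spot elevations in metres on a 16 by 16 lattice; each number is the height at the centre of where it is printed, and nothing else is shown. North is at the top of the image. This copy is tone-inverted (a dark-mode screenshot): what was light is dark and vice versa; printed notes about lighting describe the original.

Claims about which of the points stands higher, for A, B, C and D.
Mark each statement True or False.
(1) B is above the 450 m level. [True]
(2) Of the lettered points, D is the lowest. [True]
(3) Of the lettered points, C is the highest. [False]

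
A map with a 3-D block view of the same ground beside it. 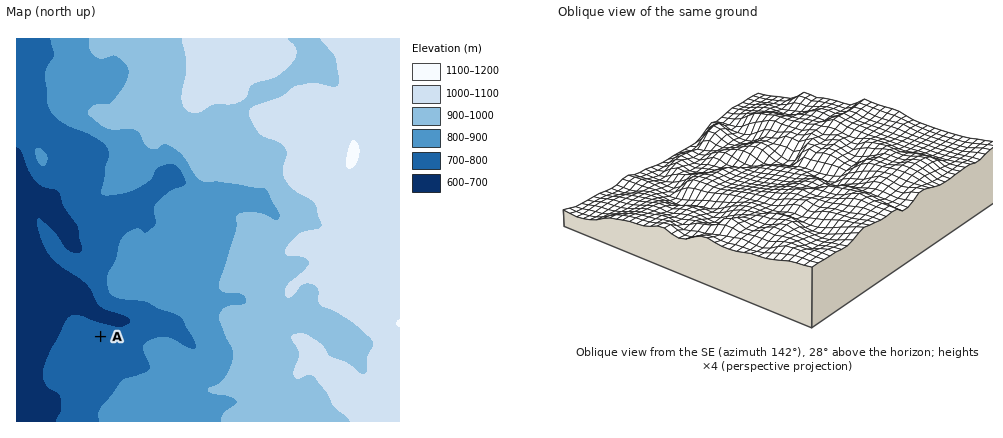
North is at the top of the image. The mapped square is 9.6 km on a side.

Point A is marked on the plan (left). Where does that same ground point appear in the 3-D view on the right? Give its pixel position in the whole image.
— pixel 661 200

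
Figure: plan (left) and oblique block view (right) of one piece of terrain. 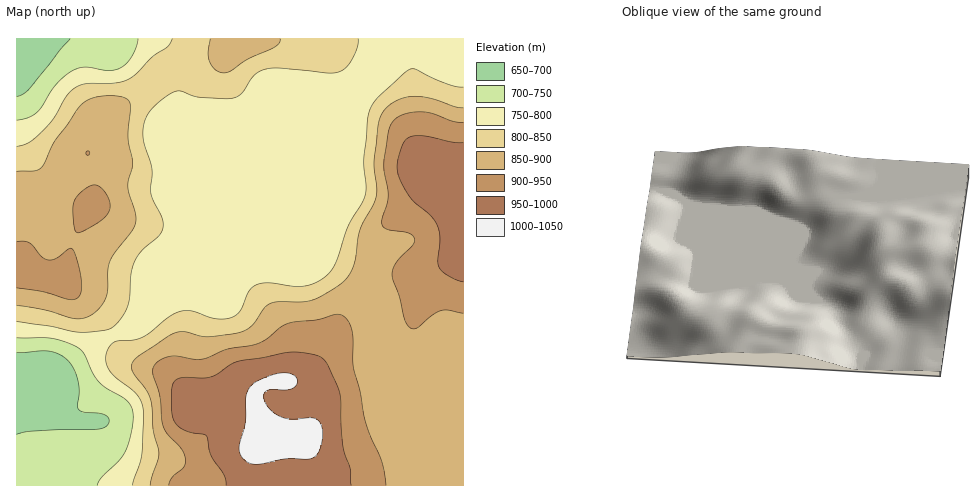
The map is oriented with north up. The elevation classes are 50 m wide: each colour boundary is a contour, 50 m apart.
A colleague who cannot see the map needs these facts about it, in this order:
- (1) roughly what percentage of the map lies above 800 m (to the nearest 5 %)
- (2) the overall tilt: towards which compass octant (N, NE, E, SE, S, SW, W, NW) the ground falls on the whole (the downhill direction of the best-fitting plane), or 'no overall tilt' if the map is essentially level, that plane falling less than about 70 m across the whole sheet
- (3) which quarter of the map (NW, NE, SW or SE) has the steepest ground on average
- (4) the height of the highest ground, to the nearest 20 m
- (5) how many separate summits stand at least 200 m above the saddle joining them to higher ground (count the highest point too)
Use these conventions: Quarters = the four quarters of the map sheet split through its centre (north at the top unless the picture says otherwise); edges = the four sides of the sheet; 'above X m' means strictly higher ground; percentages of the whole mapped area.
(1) Roughly 60 % of the ground is higher than 800 m.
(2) Overall the map slopes down towards the north-west.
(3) Slopes are steepest in the south-west quarter.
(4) The highest ground is at about 1020 m.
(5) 1 summit rises at least 200 m above its surroundings.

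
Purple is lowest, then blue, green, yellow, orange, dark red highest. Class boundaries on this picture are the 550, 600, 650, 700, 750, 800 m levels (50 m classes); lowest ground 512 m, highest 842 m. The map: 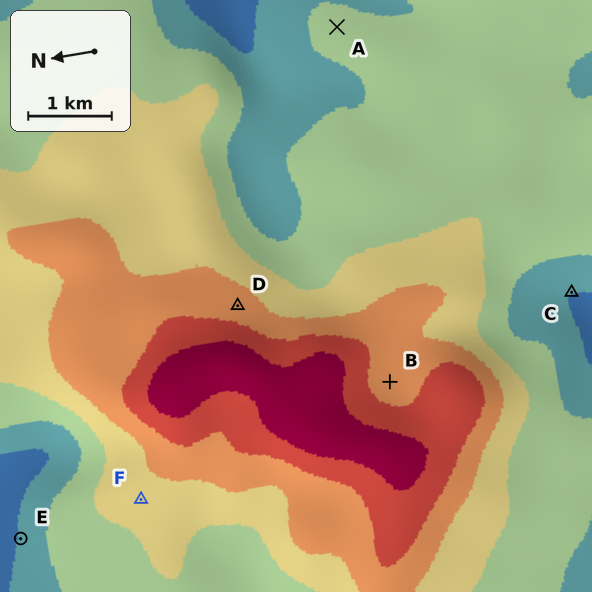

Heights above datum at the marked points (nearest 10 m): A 610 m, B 730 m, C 550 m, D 720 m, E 560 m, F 680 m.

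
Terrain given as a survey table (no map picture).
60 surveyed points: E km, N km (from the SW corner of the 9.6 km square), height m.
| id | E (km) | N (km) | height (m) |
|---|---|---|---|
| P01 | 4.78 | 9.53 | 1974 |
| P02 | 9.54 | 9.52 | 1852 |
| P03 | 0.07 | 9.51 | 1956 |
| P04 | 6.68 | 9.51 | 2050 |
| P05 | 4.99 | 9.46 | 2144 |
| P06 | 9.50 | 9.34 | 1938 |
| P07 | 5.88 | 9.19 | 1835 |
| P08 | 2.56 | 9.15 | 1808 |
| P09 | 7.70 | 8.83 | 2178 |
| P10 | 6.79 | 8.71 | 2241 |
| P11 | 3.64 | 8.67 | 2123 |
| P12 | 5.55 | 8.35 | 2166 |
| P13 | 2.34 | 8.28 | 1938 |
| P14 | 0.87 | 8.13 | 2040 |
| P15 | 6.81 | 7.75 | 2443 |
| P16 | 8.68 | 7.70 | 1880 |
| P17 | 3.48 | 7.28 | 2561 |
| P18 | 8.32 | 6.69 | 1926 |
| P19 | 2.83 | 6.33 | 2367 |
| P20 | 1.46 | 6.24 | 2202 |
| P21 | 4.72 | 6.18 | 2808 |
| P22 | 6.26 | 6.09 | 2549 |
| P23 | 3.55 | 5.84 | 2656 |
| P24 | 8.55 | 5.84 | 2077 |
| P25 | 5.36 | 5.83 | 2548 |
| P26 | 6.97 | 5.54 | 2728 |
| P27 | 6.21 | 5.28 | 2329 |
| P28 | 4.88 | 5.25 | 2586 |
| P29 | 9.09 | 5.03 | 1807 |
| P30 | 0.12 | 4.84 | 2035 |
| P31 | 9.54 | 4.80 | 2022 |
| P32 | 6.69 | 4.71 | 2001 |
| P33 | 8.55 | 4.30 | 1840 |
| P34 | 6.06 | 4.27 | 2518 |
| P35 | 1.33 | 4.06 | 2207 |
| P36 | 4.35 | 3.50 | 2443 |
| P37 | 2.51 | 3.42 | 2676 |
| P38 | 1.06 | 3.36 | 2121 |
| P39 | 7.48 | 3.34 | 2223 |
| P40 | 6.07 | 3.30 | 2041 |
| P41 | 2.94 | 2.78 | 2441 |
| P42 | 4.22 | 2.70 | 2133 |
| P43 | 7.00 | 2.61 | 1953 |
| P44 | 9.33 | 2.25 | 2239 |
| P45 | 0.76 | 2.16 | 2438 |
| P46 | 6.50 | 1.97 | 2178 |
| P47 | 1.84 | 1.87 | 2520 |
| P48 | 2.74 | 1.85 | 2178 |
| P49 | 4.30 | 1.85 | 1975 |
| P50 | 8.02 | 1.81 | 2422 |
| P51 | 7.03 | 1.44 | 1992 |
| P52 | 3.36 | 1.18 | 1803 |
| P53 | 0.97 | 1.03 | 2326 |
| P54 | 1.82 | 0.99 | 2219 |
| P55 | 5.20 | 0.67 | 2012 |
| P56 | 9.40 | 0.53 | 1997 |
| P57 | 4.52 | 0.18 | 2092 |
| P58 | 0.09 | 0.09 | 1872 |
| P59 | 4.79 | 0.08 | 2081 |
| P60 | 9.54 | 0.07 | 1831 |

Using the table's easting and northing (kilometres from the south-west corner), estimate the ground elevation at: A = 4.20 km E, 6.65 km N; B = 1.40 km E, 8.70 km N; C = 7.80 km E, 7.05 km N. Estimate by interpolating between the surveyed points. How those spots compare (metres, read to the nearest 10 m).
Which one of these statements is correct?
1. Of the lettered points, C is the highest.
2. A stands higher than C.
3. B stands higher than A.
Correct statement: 2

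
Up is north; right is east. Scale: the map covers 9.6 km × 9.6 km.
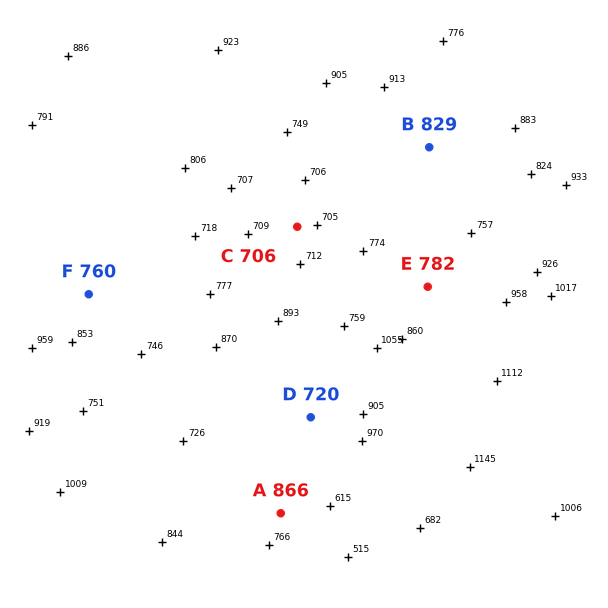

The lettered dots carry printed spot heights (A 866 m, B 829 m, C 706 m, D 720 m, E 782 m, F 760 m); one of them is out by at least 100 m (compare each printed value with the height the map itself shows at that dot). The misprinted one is A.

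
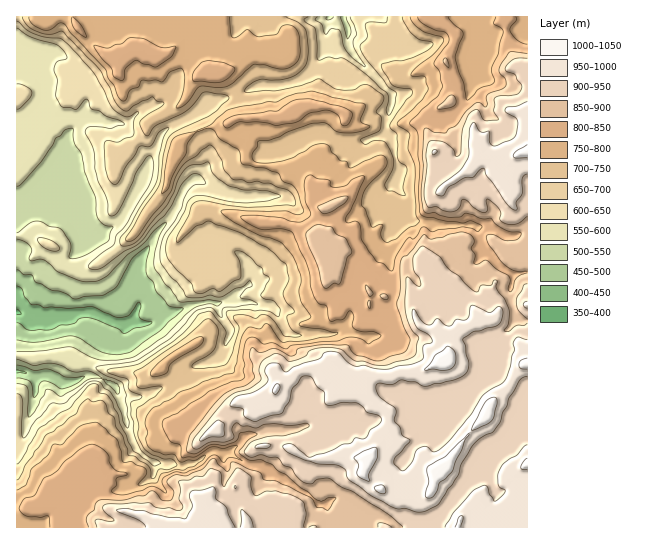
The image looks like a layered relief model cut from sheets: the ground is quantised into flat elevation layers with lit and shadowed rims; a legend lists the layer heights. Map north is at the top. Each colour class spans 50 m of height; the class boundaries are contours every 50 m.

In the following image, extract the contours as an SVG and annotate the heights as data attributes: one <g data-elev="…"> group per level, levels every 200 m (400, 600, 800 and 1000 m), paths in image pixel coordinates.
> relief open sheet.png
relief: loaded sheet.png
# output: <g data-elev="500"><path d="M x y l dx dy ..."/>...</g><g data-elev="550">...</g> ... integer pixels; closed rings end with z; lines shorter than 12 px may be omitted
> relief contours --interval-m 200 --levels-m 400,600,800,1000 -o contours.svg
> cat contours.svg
<g data-elev="600"><path d="M49 250l8 1 2-1 0-3-9-7-8-2-4 0 0 3 2 4z"/><path d="M17 109l4-1 7-7 4-8-4-6-11-3"/><path d="M17 28l14 9 26 8 9 9 1 4-10 4-3 7 3 12-1 14 5 11 16 3 8-9 2-1 4 10 8 2 7 5 12 4 6 3-1 2-12 3-21-1-4 2-1 2 9 19 1 20 3 12 8 16 3 17 5 0 4-4 18-38 10-15 4-2 3 3 1 8-4 16-22 39-12 13-2 10-21 16-4 4 0 3 5 2 8-2 22-17 15-8 14-16 13-13 6-9 11-23 8-7 6-1 5 3 4 6-12 2-7 7-6 17-5 10-13 19-3 13 1 12 10 14 7 6 9 14 12 1 11-3 12 2 13-8 8-3 7-5 2 5-6 3-6 8 2 1 11 3 4 4-32 2-3 3 0 7-3-1-8-8-13 2-4 3-9 11-15 15-32 21-42 7 7 7 20 9 3 12-1 6 4 21-2 6-4-6-2-9-10-20-6-4-6-7-6-1-6 2-21 19-5 2-8-1-3 1-8 11-7 6-8 14-4 3-2-8 2-29-2-6-4-1"/><path d="M350 17l7 17-4 7 0 5 12 19 0 2-12-9-7-7-7-21-8-1-5 5-1 0-3-9-7-6 2-2"/></g><g data-elev="800"><path d="M225 127l4 1 12-6 20 0 16 4 16-3 7-2 10-8 16-3 11 4 2 3 3 8 3 1 4-3 3-9-3-4-10-4-29-7-12 0-8 3-13 9-8 0-38 6-8 5 0 3z"/><path d="M207 82l10 1 6-2 7-4 5-8-12-7-14-1-7 1-8 9-2 8 2 2z"/><path d="M118 79l5 1 2-11 10-9 19 7 4-1 13-9 4-11-13 2-19-9-12-1-4 1-5 5-7 1-6 3-15-3 6 12 12 12 2 8z"/><path d="M527 44l-9-3-8-10 0-4 7-8-1-2"/><path d="M72 17l-1 4 3 7 12 10-3-11z"/><path d="M418 17l1 4 7 5 9 4 11 3 3 6-1 4-14 20 6 10 3 13-1 3-5 8-15 12-12 14 6 7 2 5 2 78 5 4 22 4 16 2 8-2 9 4 2 2-4 5-5-3-10-2-24 2-6 3-7-5-4 0-7 11-2 1-4-1-4 4-9 15-3 12-2 2-8-7-6-2-8-11-8-12-2-16-4-2-8 2-2-2 19-42 1-2-2-1-10 3-7 6-11 2-5-1 0-4-1-2-11-1-7-4-4 1-3 7 1 16 6 15-2 3-7 5-11-1-9-3-23-3-18 2 5 5 13 7 23 0 9 3 16 34 3 8 1 13 3 10 5 7 7 2 4 15 1 1 12-3 7-8 4 4-2 10 2 4 8 3 12 0 7 3 0 2-12 7-8-5-11-2-13 4-44 4-7 4-12-6-11 1-8-6-6 0-3 4-3 12 2 11-2 5 2 7-2 2-12 3-22 9-31 22-13 6-3 4 2 7 6 11 11 5 1 12 13-1 16-10 12 2 14-4 1 1-3 7 6 7-11-3-7 5-5-6-5-1-10 9-8 5-10 4-10-1-10 5-3 5 4 8 0 3-10-6-5-1-9 5-21 4-8-2-1-3 5-5 0-7 10-4-13-5-5-7 0-7-7-6-8-5-5 1-10 5-13 10-9 11-13 7-9 16-2 2-8 2-5 8 0 5 6 5 15 1 8-1 1 11"/><path d="M496 17l-3 6 9 6 1 4-5 21-7 15 3 13-3 3-12 4-12 11-3-17-5-10-4-15 8-25-10-10-5-6"/></g><g data-elev="1000"><path d="M461 527l2-9-1-3-4 3-3 9"/><path d="M427 498l4 0 3-2 5-13 13-12 17-38-23 23-19 11 2 15-4 13z"/><path d="M379 493l4 1 3-1-3-8-4 0-5 2z"/><path d="M367 481l3 0-1-7 8-16 0-8-2-3-12 4-9 7 5 7-2 8 1 2z"/><path d="M527 458l-4 4-2 5 1 2 5 1"/><path d="M471 430l16-6 6-5 4-16-1-5-5 0-6 4z"/><path d="M274 394l3 0 2-4 1-4-2-2-3 1-3 5z"/><path d="M425 370l8-1 10 1 8-1 5-7-1-11-8-5-12 9z"/><path d="M527 358l-6 2-2 5 2 3 6 1"/><path d="M527 145l-10 6-4 4 2 3 12 0"/></g>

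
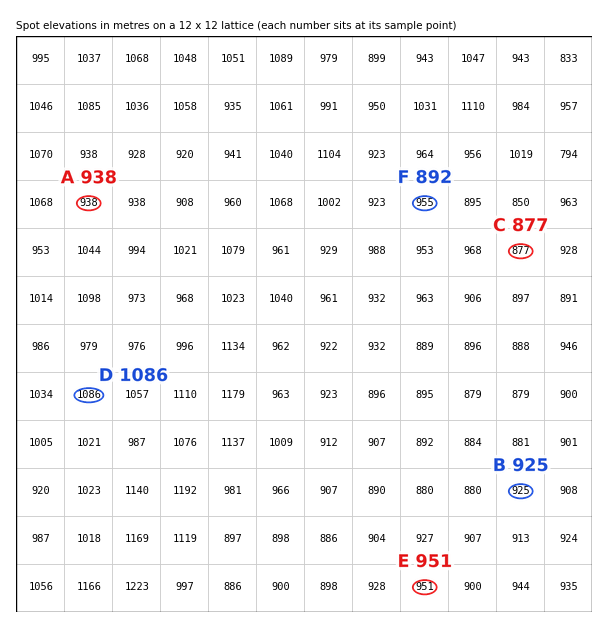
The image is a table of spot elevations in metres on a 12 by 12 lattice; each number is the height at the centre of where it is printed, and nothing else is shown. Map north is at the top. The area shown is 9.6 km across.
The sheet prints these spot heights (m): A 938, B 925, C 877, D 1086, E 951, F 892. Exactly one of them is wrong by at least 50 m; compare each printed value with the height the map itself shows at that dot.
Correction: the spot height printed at F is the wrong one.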